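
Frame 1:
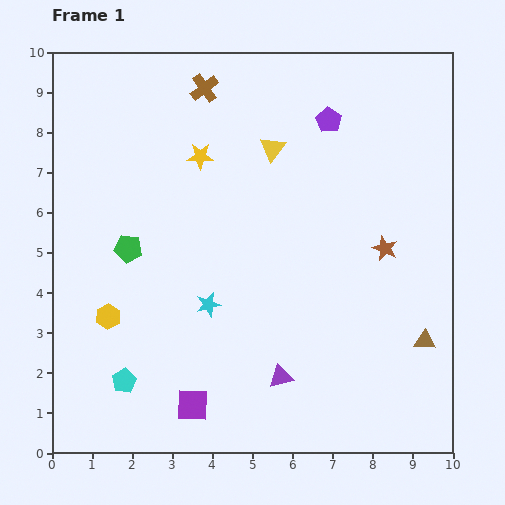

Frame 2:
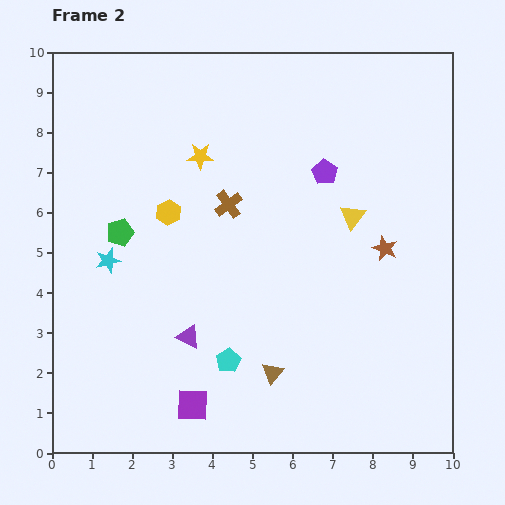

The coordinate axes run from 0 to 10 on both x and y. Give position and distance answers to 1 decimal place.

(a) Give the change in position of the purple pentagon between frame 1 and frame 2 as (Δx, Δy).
(-0.1, -1.3)

The purple pentagon was at (6.9, 8.3) in frame 1 and (6.8, 7.0) in frame 2.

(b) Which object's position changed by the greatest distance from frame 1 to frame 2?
the brown triangle

(moved 3.9; next 3.0)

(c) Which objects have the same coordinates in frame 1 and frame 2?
the brown star, the yellow star, the purple square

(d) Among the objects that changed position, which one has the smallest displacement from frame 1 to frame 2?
the green pentagon

(moved 0.4)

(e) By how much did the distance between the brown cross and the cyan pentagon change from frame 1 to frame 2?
-3.7

Distance in frame 1: 7.6. Distance in frame 2: 3.9.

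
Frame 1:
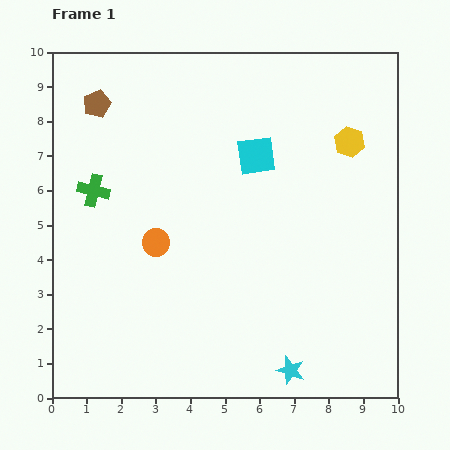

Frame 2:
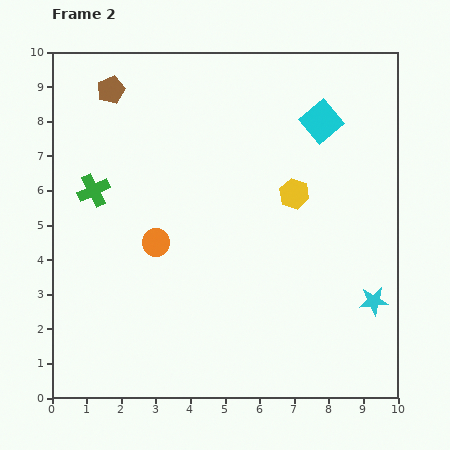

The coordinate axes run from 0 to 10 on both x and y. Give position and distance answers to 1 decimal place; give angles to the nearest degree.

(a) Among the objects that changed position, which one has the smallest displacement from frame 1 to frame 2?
the brown pentagon

(moved 0.6)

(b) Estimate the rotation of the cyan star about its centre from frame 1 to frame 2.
23° counter-clockwise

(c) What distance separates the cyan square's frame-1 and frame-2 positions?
2.1

The cyan square moved from (5.9, 7.0) to (7.8, 8.0), a distance of √(1.9² + 1.0²) ≈ 2.1.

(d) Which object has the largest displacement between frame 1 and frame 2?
the cyan star

(moved 3.1; next 2.2)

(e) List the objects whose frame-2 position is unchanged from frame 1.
the orange circle, the green cross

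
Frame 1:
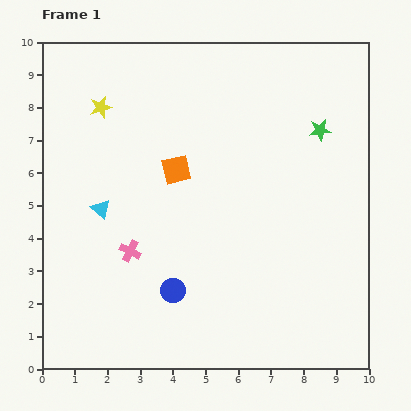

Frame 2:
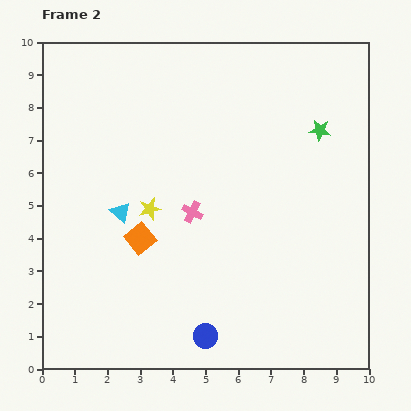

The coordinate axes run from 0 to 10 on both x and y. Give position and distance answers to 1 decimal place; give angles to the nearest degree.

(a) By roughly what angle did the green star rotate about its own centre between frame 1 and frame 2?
15° clockwise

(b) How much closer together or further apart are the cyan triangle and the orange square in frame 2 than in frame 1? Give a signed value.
-1.6

Distance in frame 1: 2.6. Distance in frame 2: 1.0.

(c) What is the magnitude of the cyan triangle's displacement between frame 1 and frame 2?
0.6

The cyan triangle moved from (1.8, 4.9) to (2.4, 4.8), a distance of √(0.6² + 0.1²) ≈ 0.6.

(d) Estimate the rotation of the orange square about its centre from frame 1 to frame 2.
26° counter-clockwise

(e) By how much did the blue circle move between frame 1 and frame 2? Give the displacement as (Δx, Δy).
(1.0, -1.4)

The blue circle was at (4.0, 2.4) in frame 1 and (5.0, 1.0) in frame 2.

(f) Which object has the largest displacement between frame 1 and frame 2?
the yellow star

(moved 3.4; next 2.4)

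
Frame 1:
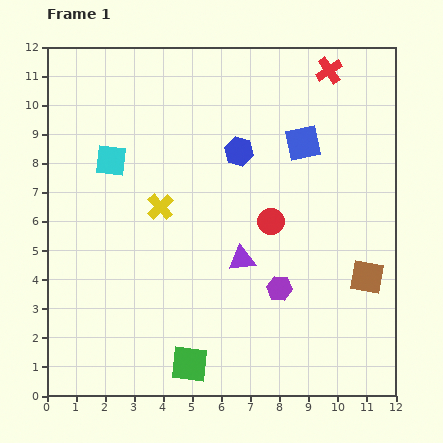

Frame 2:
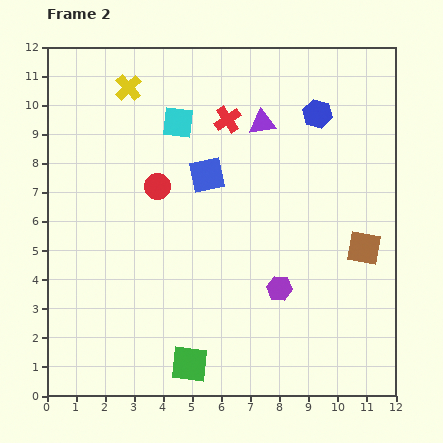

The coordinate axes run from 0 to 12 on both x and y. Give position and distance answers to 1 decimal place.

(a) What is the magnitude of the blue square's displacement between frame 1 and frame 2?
3.5

The blue square moved from (8.8, 8.7) to (5.5, 7.6), a distance of √(3.3² + 1.1²) ≈ 3.5.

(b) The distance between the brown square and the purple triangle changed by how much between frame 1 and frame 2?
+1.2

Distance in frame 1: 4.3. Distance in frame 2: 5.5.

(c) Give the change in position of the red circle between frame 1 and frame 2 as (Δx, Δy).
(-3.9, 1.2)

The red circle was at (7.7, 6.0) in frame 1 and (3.8, 7.2) in frame 2.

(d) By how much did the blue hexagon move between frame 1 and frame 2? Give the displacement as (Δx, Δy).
(2.7, 1.3)

The blue hexagon was at (6.6, 8.4) in frame 1 and (9.3, 9.7) in frame 2.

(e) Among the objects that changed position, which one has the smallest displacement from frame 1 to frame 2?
the brown square

(moved 1.0)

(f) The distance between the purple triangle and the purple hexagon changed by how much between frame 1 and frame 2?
+4.1

Distance in frame 1: 1.6. Distance in frame 2: 5.7.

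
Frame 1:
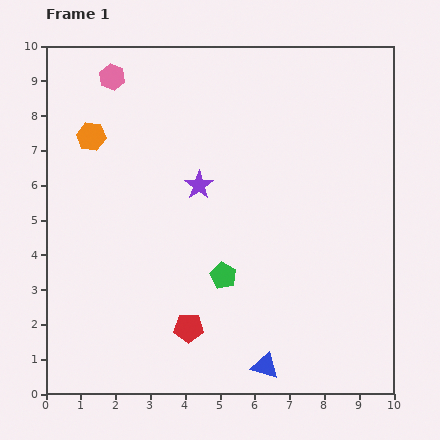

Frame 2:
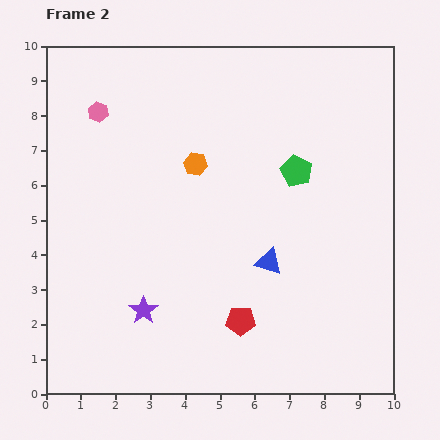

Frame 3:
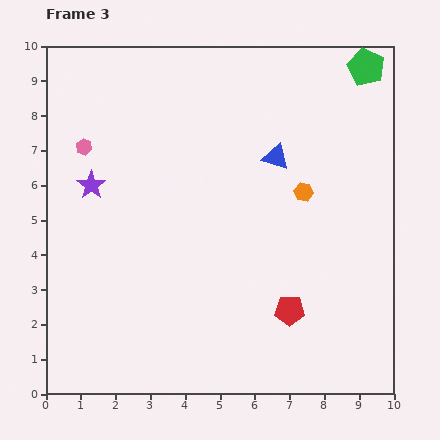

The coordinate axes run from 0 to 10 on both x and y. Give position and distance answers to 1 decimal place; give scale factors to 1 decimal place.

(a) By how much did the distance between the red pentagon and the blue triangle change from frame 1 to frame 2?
-0.6

Distance in frame 1: 2.5. Distance in frame 2: 1.9.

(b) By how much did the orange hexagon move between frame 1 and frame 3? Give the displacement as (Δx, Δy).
(6.1, -1.6)

The orange hexagon was at (1.3, 7.4) in frame 1 and (7.4, 5.8) in frame 3.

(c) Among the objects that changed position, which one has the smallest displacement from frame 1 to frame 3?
the pink hexagon

(moved 2.2)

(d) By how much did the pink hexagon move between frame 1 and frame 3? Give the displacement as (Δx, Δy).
(-0.8, -2.0)

The pink hexagon was at (1.9, 9.1) in frame 1 and (1.1, 7.1) in frame 3.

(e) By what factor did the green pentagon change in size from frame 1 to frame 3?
1.4×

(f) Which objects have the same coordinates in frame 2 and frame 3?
none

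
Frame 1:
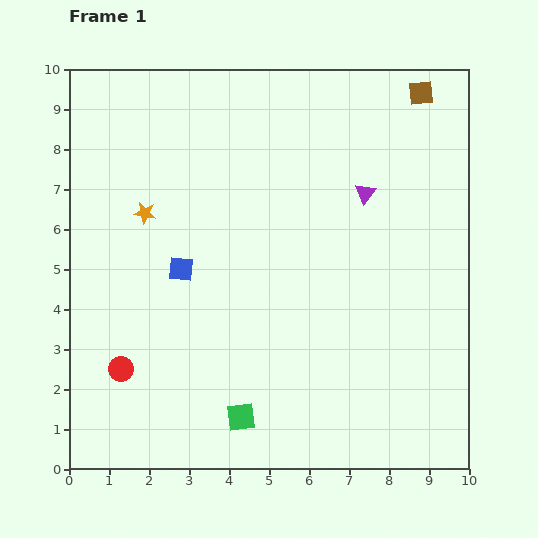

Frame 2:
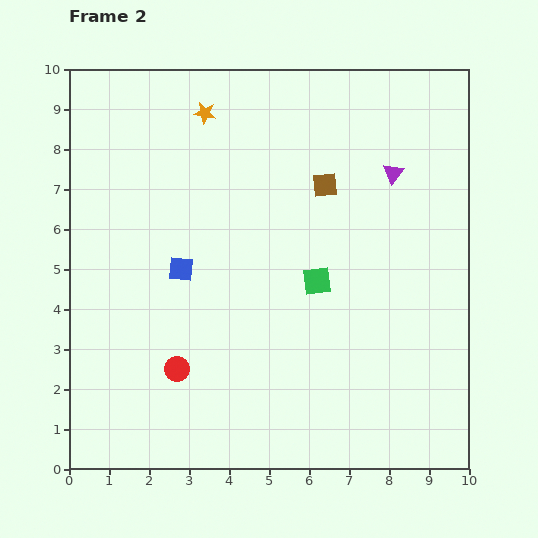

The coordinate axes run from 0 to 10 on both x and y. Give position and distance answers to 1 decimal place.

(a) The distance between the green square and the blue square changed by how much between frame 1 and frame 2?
-0.6

Distance in frame 1: 4.0. Distance in frame 2: 3.4.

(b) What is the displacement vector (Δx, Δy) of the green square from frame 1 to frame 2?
(1.9, 3.4)

The green square was at (4.3, 1.3) in frame 1 and (6.2, 4.7) in frame 2.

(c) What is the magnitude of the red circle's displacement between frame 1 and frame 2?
1.4

The red circle moved from (1.3, 2.5) to (2.7, 2.5), a distance of √(1.4² + 0.0²) ≈ 1.4.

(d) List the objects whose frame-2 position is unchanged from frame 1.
the blue square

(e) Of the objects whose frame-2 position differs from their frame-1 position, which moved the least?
the purple triangle

(moved 0.9)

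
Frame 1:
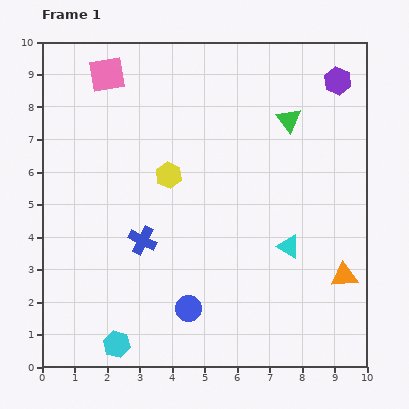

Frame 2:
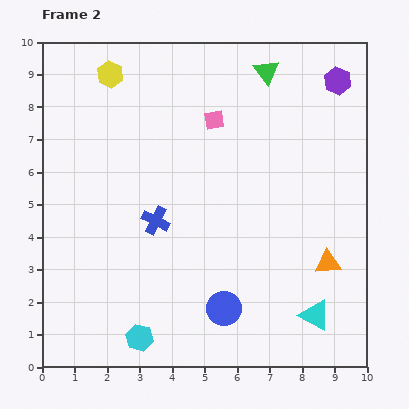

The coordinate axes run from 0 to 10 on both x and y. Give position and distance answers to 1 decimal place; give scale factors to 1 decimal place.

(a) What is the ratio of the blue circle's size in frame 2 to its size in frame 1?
1.3×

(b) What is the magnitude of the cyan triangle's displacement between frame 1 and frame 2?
2.2

The cyan triangle moved from (7.6, 3.7) to (8.4, 1.6), a distance of √(0.8² + 2.1²) ≈ 2.2.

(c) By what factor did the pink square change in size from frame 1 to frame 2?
0.6×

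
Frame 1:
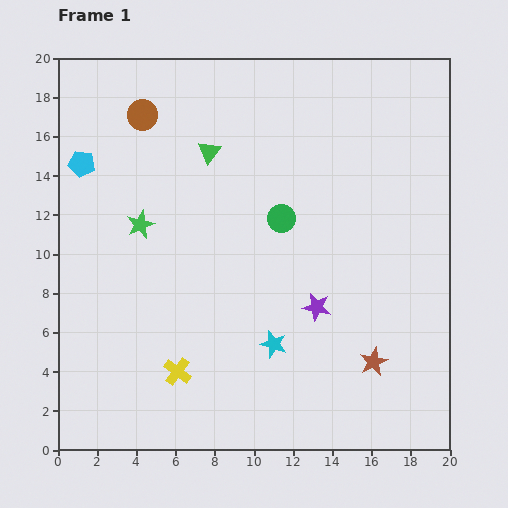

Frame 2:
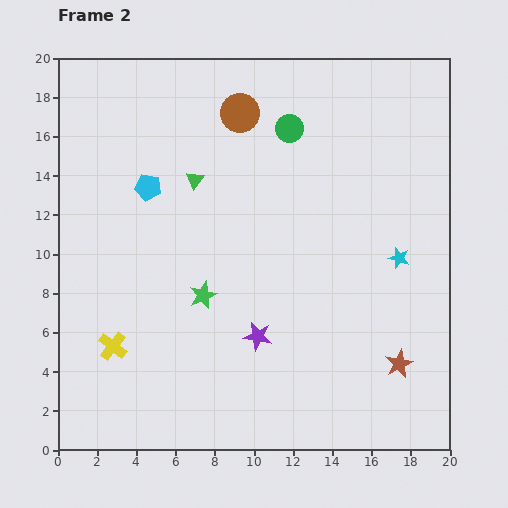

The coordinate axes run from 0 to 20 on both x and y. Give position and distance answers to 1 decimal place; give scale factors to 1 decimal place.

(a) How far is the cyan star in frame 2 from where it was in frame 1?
7.8

The cyan star moved from (11.0, 5.4) to (17.4, 9.8), a distance of √(6.4² + 4.4²) ≈ 7.8.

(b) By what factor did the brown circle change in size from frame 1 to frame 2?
1.3×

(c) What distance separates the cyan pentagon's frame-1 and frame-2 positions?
3.6

The cyan pentagon moved from (1.2, 14.6) to (4.6, 13.4), a distance of √(3.4² + 1.2²) ≈ 3.6.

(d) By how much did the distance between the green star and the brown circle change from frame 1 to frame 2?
+3.9

Distance in frame 1: 5.6. Distance in frame 2: 9.5.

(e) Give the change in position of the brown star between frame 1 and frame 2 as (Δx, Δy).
(1.3, -0.1)

The brown star was at (16.1, 4.5) in frame 1 and (17.4, 4.4) in frame 2.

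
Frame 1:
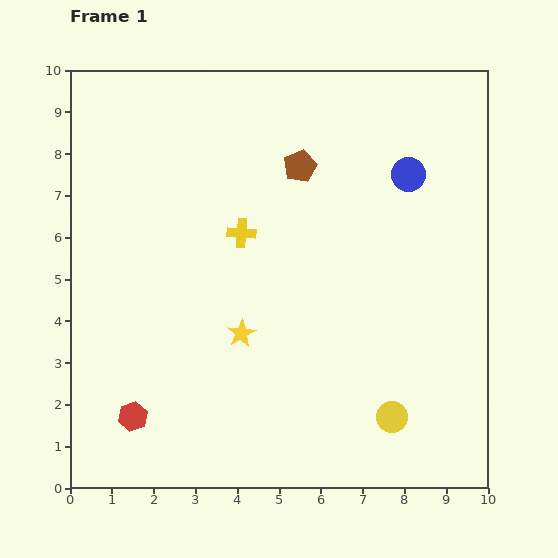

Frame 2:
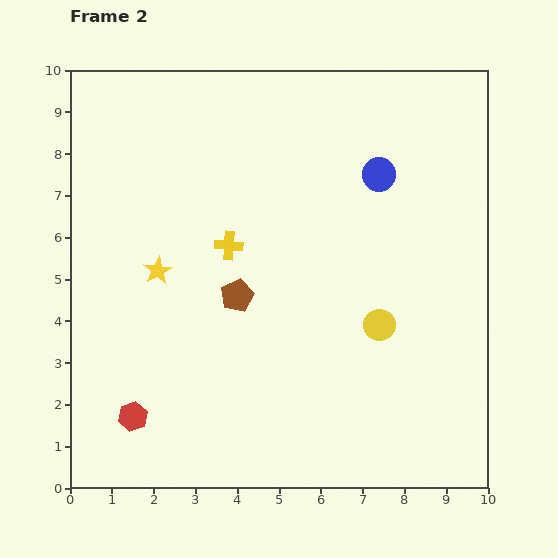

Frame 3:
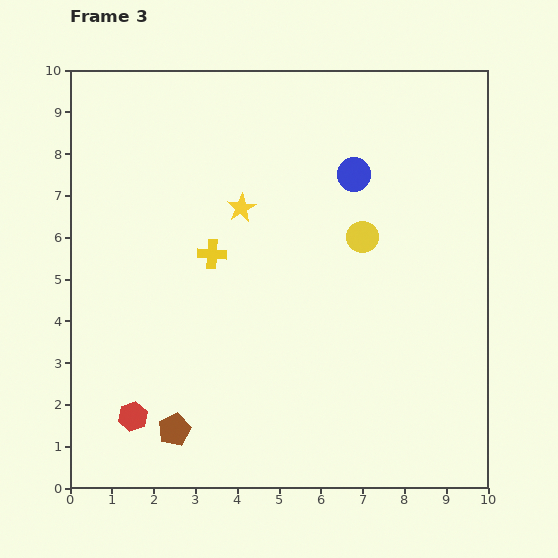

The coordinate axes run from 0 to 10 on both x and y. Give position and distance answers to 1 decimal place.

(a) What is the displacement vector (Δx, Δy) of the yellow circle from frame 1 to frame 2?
(-0.3, 2.2)

The yellow circle was at (7.7, 1.7) in frame 1 and (7.4, 3.9) in frame 2.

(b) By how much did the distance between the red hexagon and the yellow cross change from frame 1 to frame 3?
-0.8

Distance in frame 1: 5.1. Distance in frame 3: 4.3.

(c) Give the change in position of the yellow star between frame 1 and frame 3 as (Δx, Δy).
(0.0, 3.0)

The yellow star was at (4.1, 3.7) in frame 1 and (4.1, 6.7) in frame 3.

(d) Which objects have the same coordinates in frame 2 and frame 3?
the red hexagon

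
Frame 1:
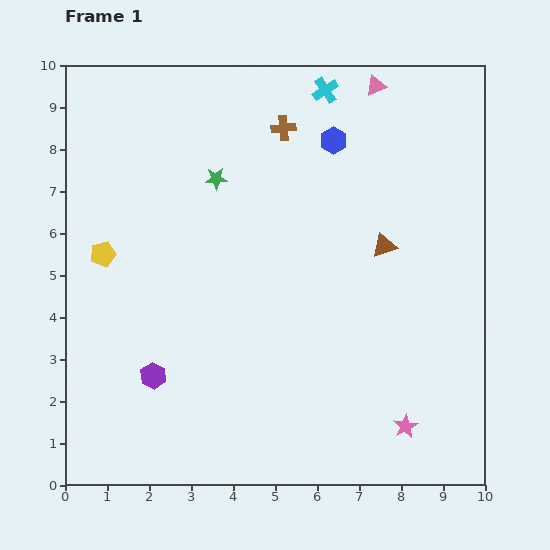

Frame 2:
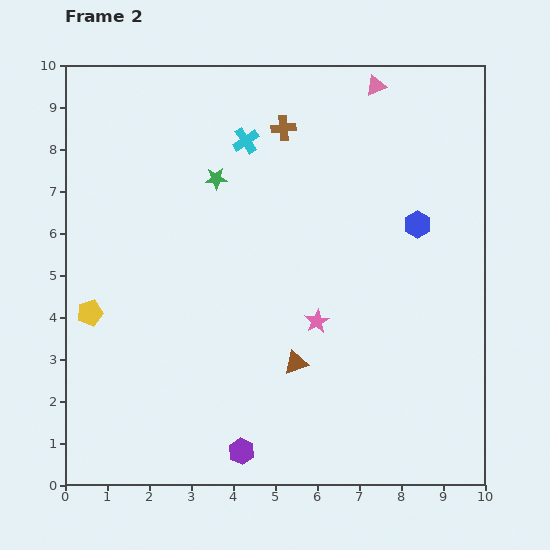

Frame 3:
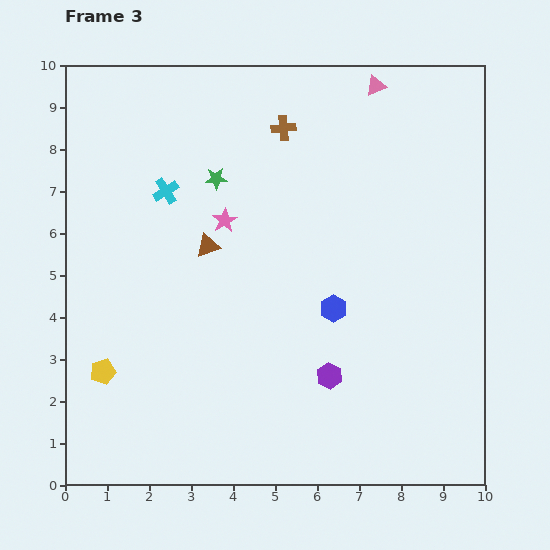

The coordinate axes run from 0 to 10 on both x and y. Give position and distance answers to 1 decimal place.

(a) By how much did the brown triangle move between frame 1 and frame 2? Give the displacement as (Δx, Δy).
(-2.1, -2.8)

The brown triangle was at (7.6, 5.7) in frame 1 and (5.5, 2.9) in frame 2.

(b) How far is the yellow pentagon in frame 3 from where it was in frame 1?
2.8

The yellow pentagon moved from (0.9, 5.5) to (0.9, 2.7), a distance of √(0.0² + 2.8²) ≈ 2.8.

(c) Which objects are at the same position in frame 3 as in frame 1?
the brown cross, the pink triangle, the green star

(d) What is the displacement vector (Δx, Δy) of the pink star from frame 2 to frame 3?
(-2.2, 2.4)

The pink star was at (6.0, 3.9) in frame 2 and (3.8, 6.3) in frame 3.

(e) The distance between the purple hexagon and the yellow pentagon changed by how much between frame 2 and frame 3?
+0.5

Distance in frame 2: 4.9. Distance in frame 3: 5.4.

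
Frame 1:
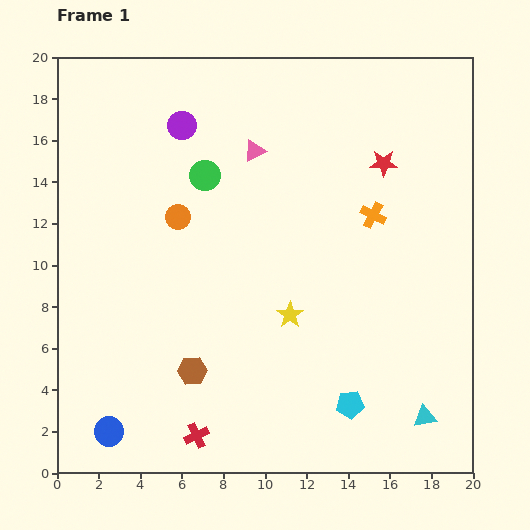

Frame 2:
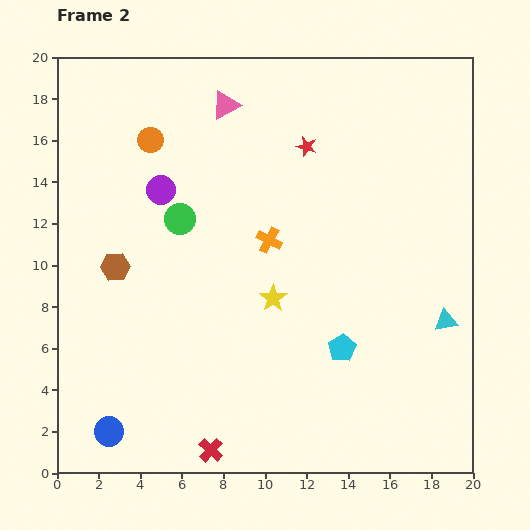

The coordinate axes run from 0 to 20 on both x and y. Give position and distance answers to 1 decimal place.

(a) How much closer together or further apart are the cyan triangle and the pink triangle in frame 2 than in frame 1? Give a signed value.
-0.4

Distance in frame 1: 15.2. Distance in frame 2: 14.8.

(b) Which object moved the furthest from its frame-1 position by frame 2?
the brown hexagon

(moved 6.2; next 5.1)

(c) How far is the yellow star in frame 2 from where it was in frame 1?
1.1

The yellow star moved from (11.2, 7.6) to (10.4, 8.4), a distance of √(0.8² + 0.8²) ≈ 1.1.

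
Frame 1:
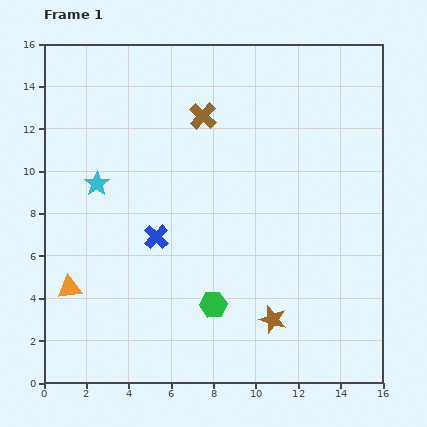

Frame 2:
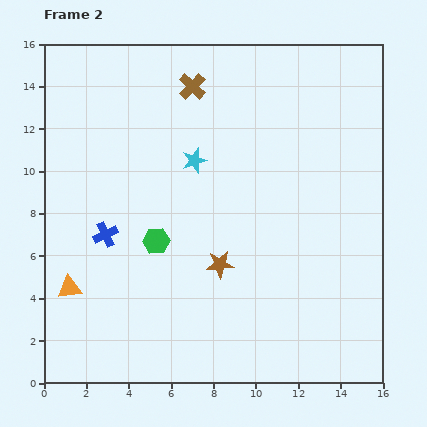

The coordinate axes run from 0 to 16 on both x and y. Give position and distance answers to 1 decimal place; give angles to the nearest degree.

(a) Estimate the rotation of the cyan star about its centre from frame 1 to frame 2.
18° clockwise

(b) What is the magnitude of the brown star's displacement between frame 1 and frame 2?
3.6

The brown star moved from (10.8, 3.0) to (8.3, 5.6), a distance of √(2.5² + 2.6²) ≈ 3.6.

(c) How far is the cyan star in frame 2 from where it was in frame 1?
4.7

The cyan star moved from (2.5, 9.4) to (7.1, 10.5), a distance of √(4.6² + 1.1²) ≈ 4.7.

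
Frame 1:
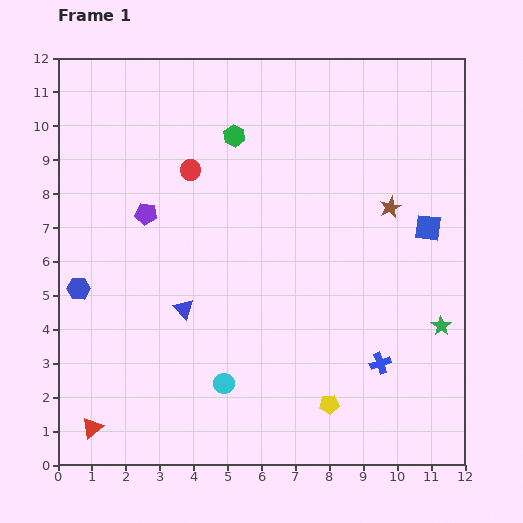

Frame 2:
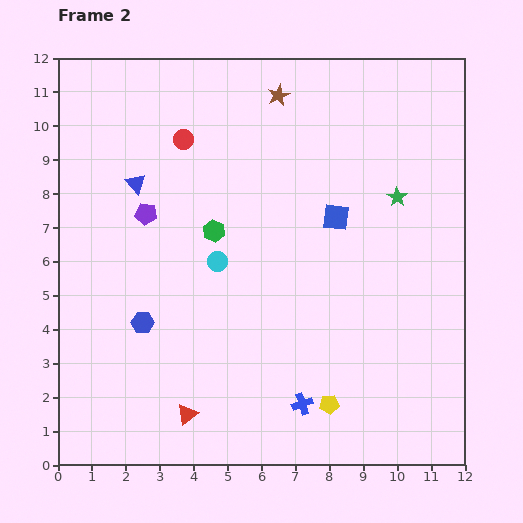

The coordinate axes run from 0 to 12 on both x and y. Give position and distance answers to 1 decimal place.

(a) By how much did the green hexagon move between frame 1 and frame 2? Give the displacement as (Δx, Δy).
(-0.6, -2.8)

The green hexagon was at (5.2, 9.7) in frame 1 and (4.6, 6.9) in frame 2.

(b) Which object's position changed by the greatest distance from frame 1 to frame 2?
the brown star

(moved 4.7; next 4.0)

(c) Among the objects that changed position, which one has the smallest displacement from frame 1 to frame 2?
the red circle

(moved 0.9)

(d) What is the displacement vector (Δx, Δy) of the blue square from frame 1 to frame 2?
(-2.7, 0.3)

The blue square was at (10.9, 7.0) in frame 1 and (8.2, 7.3) in frame 2.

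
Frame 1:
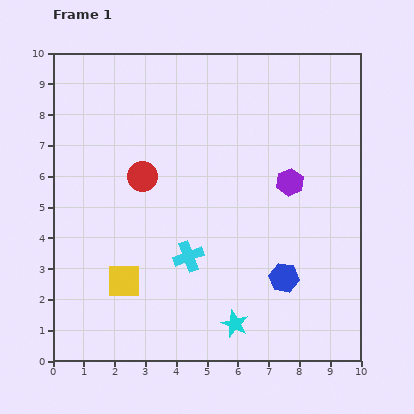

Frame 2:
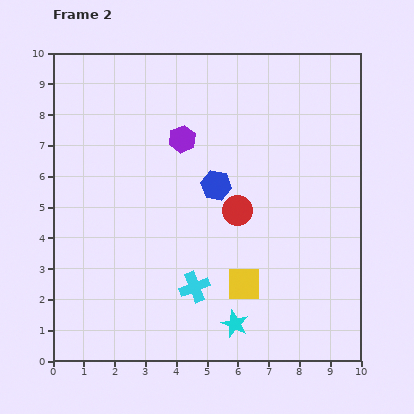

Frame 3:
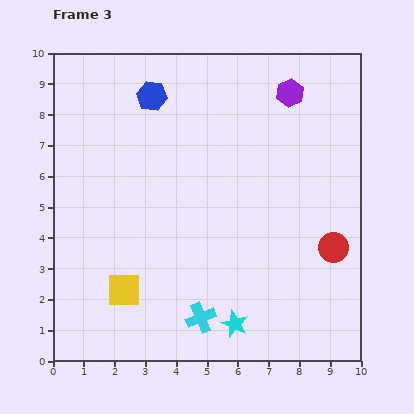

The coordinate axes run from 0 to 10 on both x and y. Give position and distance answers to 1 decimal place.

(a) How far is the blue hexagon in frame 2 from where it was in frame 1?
3.7

The blue hexagon moved from (7.5, 2.7) to (5.3, 5.7), a distance of √(2.2² + 3.0²) ≈ 3.7.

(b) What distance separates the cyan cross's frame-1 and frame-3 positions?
2.0

The cyan cross moved from (4.4, 3.4) to (4.8, 1.4), a distance of √(0.4² + 2.0²) ≈ 2.0.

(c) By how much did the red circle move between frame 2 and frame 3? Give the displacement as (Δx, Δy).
(3.1, -1.2)

The red circle was at (6.0, 4.9) in frame 2 and (9.1, 3.7) in frame 3.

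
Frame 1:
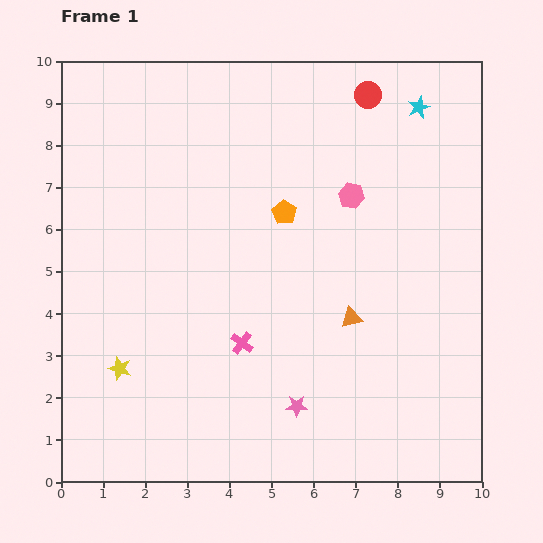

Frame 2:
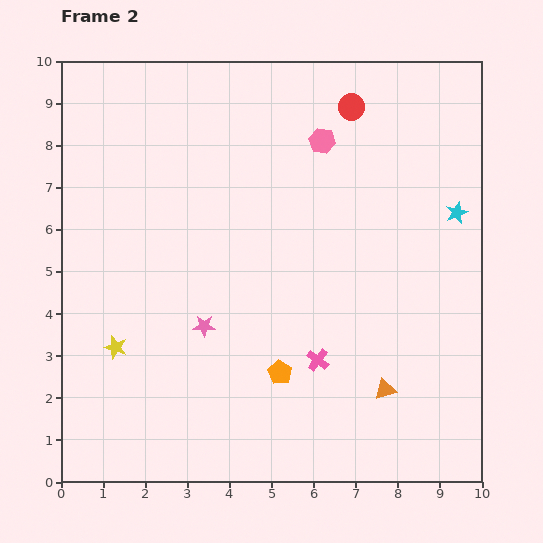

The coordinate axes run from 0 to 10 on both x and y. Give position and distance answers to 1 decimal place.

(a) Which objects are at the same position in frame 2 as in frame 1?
none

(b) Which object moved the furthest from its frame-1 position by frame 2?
the orange pentagon

(moved 3.8; next 2.9)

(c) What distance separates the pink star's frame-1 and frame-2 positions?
2.9

The pink star moved from (5.6, 1.8) to (3.4, 3.7), a distance of √(2.2² + 1.9²) ≈ 2.9.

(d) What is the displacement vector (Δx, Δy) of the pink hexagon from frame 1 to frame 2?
(-0.7, 1.3)

The pink hexagon was at (6.9, 6.8) in frame 1 and (6.2, 8.1) in frame 2.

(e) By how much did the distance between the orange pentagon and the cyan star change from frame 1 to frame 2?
+1.6

Distance in frame 1: 4.1. Distance in frame 2: 5.7.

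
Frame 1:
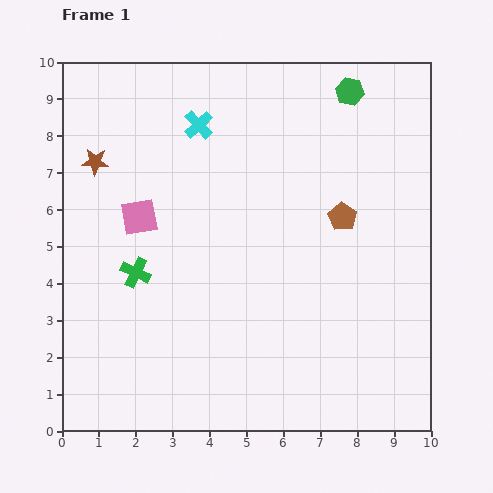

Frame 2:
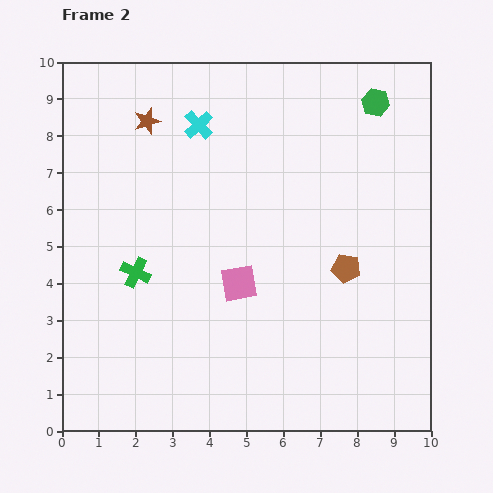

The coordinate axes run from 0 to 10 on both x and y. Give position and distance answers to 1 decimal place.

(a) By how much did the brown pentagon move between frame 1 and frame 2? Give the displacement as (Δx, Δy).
(0.1, -1.4)

The brown pentagon was at (7.6, 5.8) in frame 1 and (7.7, 4.4) in frame 2.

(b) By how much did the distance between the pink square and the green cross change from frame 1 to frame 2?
+1.3

Distance in frame 1: 1.5. Distance in frame 2: 2.8.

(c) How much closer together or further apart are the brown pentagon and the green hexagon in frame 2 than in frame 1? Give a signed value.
+1.2

Distance in frame 1: 3.4. Distance in frame 2: 4.6.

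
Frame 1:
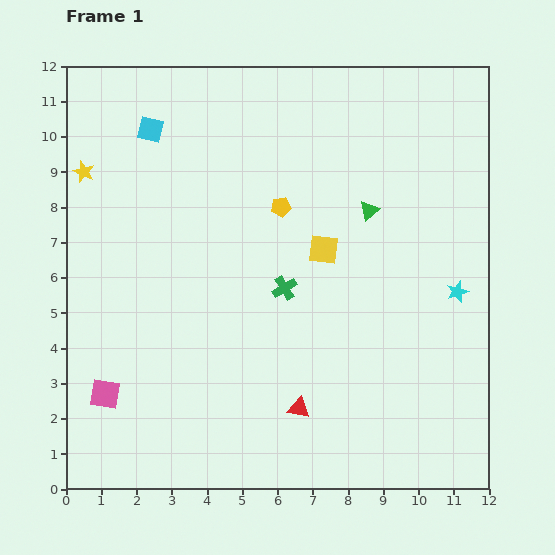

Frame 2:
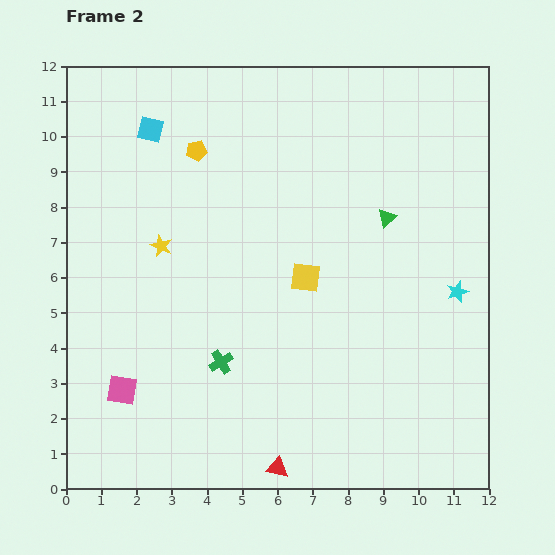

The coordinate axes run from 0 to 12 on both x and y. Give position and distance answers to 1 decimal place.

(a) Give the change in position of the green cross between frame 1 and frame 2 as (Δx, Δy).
(-1.8, -2.1)

The green cross was at (6.2, 5.7) in frame 1 and (4.4, 3.6) in frame 2.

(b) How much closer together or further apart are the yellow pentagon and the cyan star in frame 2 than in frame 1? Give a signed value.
+2.9

Distance in frame 1: 5.5. Distance in frame 2: 8.4.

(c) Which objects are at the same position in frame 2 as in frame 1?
the cyan square, the cyan star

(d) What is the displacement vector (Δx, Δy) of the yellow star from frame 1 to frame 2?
(2.2, -2.1)

The yellow star was at (0.5, 9.0) in frame 1 and (2.7, 6.9) in frame 2.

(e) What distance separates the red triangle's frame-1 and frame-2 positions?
1.8

The red triangle moved from (6.6, 2.3) to (6.0, 0.6), a distance of √(0.6² + 1.7²) ≈ 1.8.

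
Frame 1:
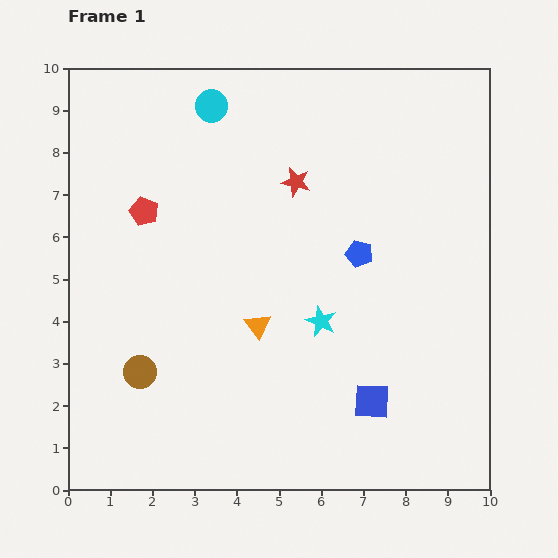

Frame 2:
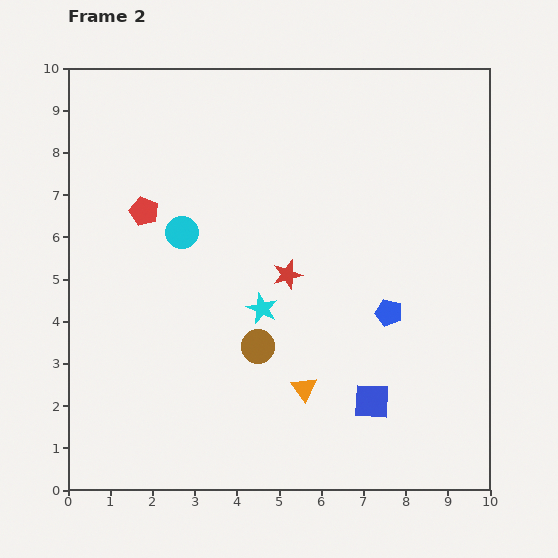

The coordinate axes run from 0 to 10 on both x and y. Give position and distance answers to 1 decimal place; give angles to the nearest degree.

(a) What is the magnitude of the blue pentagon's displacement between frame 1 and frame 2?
1.6

The blue pentagon moved from (6.9, 5.6) to (7.6, 4.2), a distance of √(0.7² + 1.4²) ≈ 1.6.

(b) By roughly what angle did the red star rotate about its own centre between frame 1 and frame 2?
30° counter-clockwise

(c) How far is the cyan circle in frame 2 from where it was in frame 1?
3.1

The cyan circle moved from (3.4, 9.1) to (2.7, 6.1), a distance of √(0.7² + 3.0²) ≈ 3.1.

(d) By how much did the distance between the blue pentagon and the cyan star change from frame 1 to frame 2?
+1.2

Distance in frame 1: 1.8. Distance in frame 2: 3.0.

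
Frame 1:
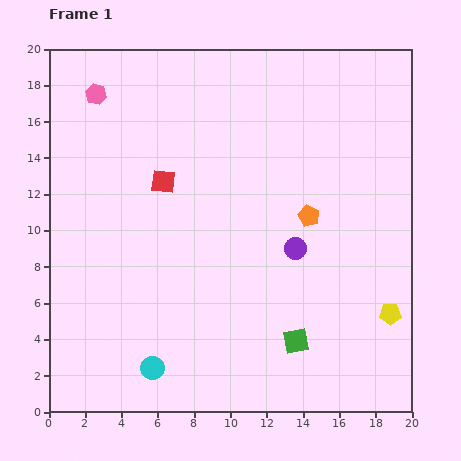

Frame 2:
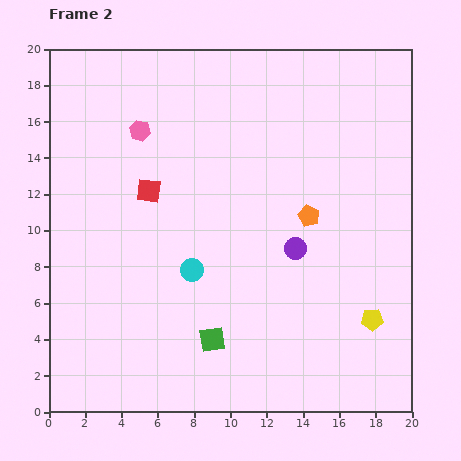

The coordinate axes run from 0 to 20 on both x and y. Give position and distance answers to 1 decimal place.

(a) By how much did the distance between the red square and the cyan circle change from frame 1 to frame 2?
-5.3

Distance in frame 1: 10.3. Distance in frame 2: 5.0.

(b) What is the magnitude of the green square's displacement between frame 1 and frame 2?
4.6

The green square moved from (13.6, 3.9) to (9.0, 4.0), a distance of √(4.6² + 0.1²) ≈ 4.6.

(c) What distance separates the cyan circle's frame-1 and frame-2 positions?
5.8

The cyan circle moved from (5.7, 2.4) to (7.9, 7.8), a distance of √(2.2² + 5.4²) ≈ 5.8.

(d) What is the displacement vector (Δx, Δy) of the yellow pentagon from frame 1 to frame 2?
(-1.0, -0.3)

The yellow pentagon was at (18.8, 5.4) in frame 1 and (17.8, 5.1) in frame 2.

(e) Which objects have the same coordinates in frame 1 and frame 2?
the purple circle, the orange pentagon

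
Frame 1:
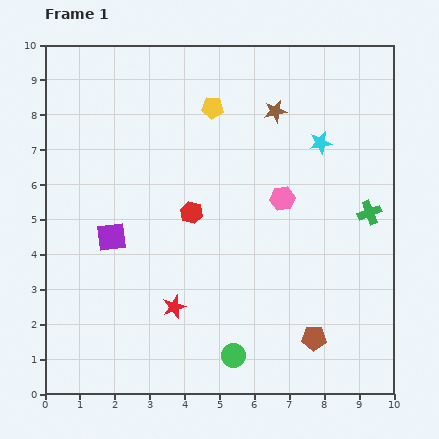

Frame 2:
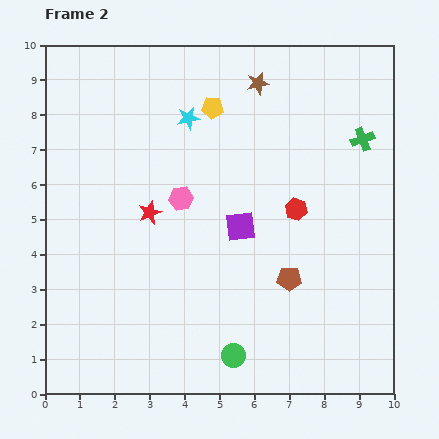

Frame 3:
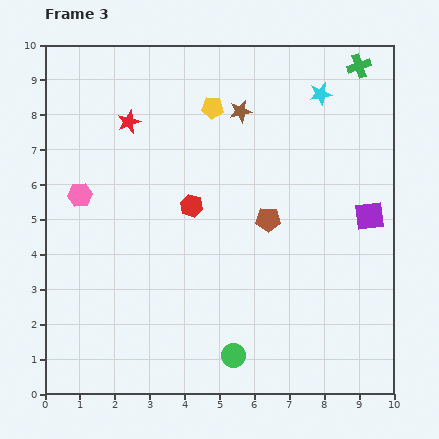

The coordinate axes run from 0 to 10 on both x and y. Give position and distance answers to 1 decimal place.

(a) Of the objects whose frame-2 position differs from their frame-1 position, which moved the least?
the brown star

(moved 0.9)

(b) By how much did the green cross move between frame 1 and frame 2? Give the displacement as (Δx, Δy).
(-0.2, 2.1)

The green cross was at (9.3, 5.2) in frame 1 and (9.1, 7.3) in frame 2.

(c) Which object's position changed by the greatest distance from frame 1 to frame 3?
the purple square

(moved 7.4; next 5.8)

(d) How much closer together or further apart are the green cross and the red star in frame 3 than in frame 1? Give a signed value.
+0.6

Distance in frame 1: 6.2. Distance in frame 3: 6.8.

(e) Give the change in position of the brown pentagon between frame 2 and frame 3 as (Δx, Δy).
(-0.6, 1.7)

The brown pentagon was at (7.0, 3.3) in frame 2 and (6.4, 5.0) in frame 3.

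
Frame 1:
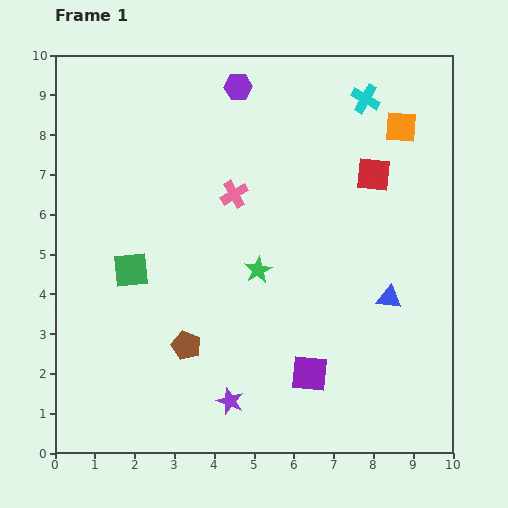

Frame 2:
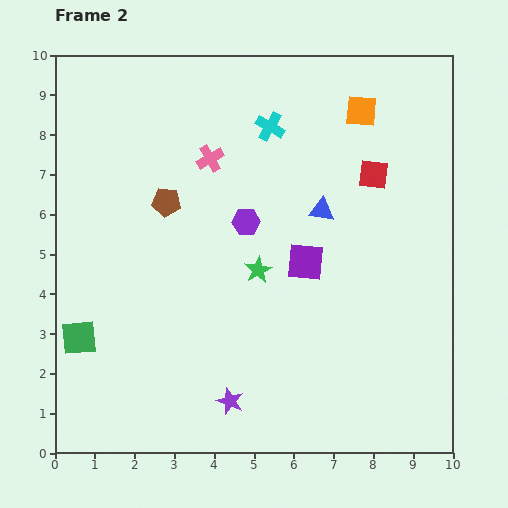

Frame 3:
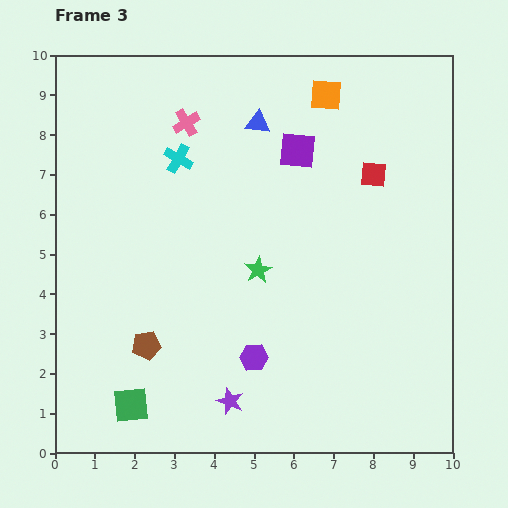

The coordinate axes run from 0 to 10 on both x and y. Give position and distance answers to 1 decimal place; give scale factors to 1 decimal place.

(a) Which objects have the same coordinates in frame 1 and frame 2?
the red square, the green star, the purple star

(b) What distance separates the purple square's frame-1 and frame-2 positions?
2.8

The purple square moved from (6.4, 2.0) to (6.3, 4.8), a distance of √(0.1² + 2.8²) ≈ 2.8.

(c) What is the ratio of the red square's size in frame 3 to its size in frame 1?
0.8×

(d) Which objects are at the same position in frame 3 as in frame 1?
the red square, the green star, the purple star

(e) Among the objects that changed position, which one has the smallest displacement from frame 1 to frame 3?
the brown pentagon

(moved 1.0)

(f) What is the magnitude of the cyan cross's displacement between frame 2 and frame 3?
2.4

The cyan cross moved from (5.4, 8.2) to (3.1, 7.4), a distance of √(2.3² + 0.8²) ≈ 2.4.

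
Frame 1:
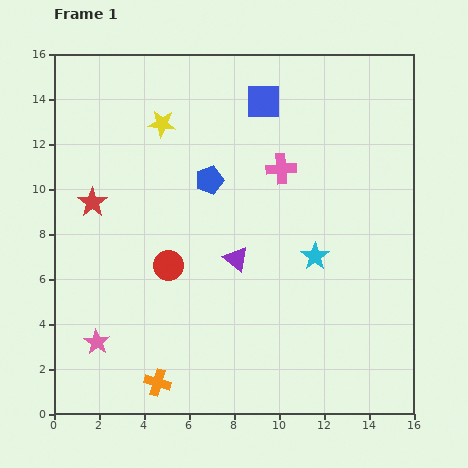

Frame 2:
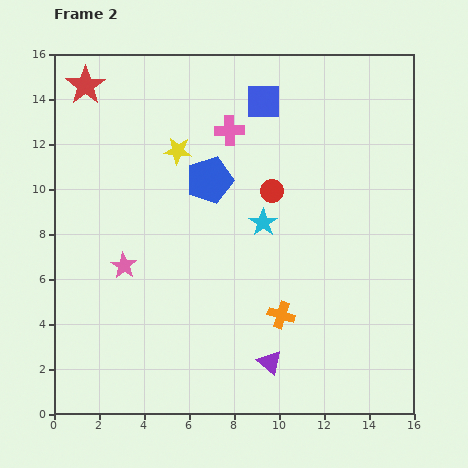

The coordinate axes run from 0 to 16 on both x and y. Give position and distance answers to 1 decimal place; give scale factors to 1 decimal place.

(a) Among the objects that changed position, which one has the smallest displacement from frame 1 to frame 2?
the yellow star

(moved 1.4)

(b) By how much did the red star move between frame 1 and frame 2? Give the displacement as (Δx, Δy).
(-0.3, 5.2)

The red star was at (1.7, 9.4) in frame 1 and (1.4, 14.6) in frame 2.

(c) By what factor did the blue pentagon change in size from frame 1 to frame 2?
1.7×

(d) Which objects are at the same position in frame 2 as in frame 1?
the blue pentagon, the blue square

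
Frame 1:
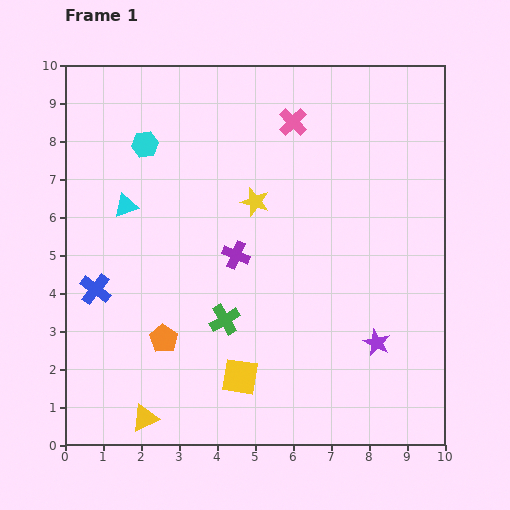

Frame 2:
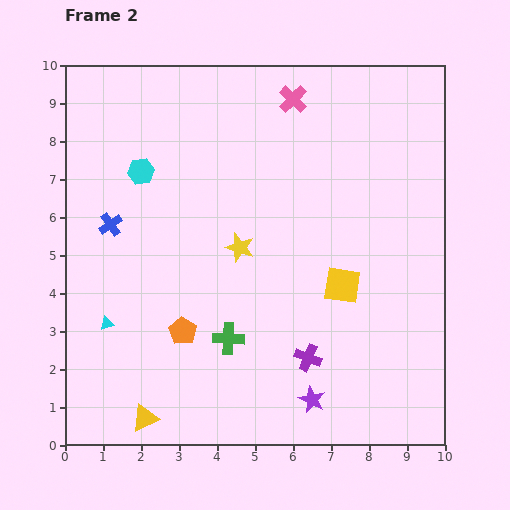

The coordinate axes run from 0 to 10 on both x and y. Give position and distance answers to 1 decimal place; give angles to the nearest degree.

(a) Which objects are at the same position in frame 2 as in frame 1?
the yellow triangle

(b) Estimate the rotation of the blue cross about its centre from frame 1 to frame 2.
19° clockwise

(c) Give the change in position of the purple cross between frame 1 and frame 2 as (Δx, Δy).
(1.9, -2.7)

The purple cross was at (4.5, 5.0) in frame 1 and (6.4, 2.3) in frame 2.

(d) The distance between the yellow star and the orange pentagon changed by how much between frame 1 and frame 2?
-1.6

Distance in frame 1: 4.3. Distance in frame 2: 2.7.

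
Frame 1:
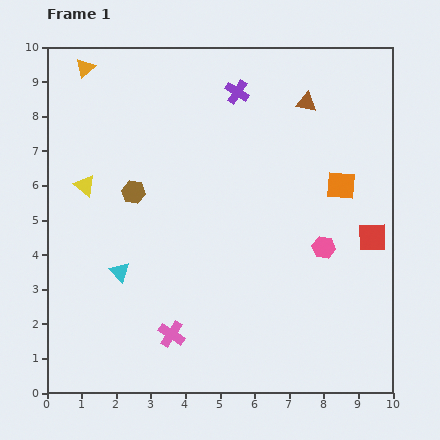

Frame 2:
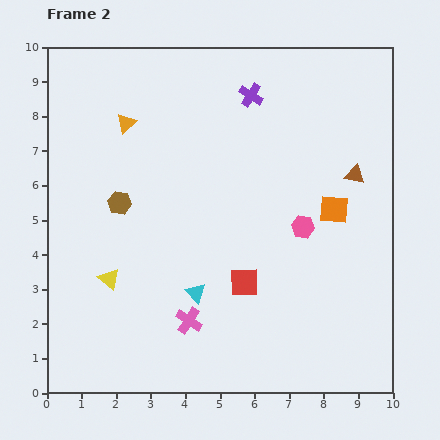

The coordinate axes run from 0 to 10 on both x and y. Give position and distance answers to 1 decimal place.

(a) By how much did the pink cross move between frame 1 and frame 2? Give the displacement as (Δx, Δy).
(0.5, 0.4)

The pink cross was at (3.6, 1.7) in frame 1 and (4.1, 2.1) in frame 2.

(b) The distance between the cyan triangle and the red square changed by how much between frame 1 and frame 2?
-6.0

Distance in frame 1: 7.4. Distance in frame 2: 1.4.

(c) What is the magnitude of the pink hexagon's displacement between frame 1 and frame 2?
0.8

The pink hexagon moved from (8.0, 4.2) to (7.4, 4.8), a distance of √(0.6² + 0.6²) ≈ 0.8.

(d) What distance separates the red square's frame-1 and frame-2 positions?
3.9

The red square moved from (9.4, 4.5) to (5.7, 3.2), a distance of √(3.7² + 1.3²) ≈ 3.9.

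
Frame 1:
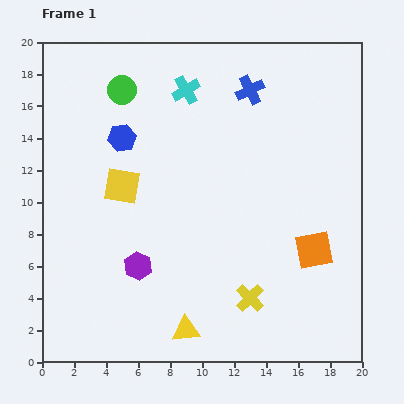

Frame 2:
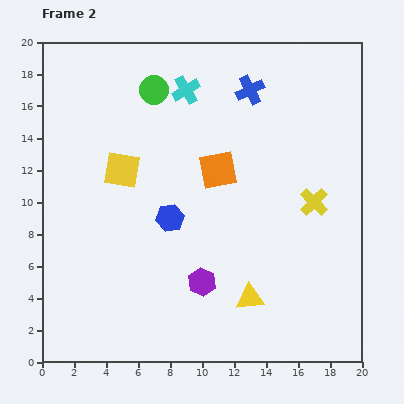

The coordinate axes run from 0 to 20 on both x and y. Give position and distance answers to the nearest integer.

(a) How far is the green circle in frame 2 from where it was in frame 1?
2

The green circle moved from (5, 17) to (7, 17), a distance of √(2² + 0²) ≈ 2.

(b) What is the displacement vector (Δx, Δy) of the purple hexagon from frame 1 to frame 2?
(4, -1)

The purple hexagon was at (6, 6) in frame 1 and (10, 5) in frame 2.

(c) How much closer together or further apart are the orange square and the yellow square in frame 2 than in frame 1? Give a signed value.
-7

Distance in frame 1: 13. Distance in frame 2: 6.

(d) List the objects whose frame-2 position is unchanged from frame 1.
the blue cross, the cyan cross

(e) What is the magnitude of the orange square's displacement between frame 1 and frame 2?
8

The orange square moved from (17, 7) to (11, 12), a distance of √(6² + 5²) ≈ 8.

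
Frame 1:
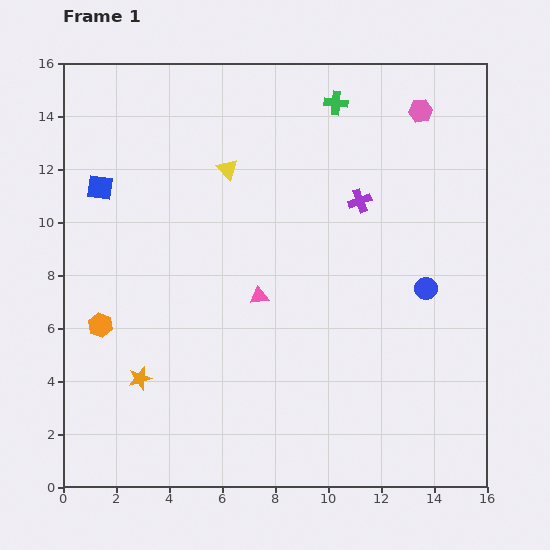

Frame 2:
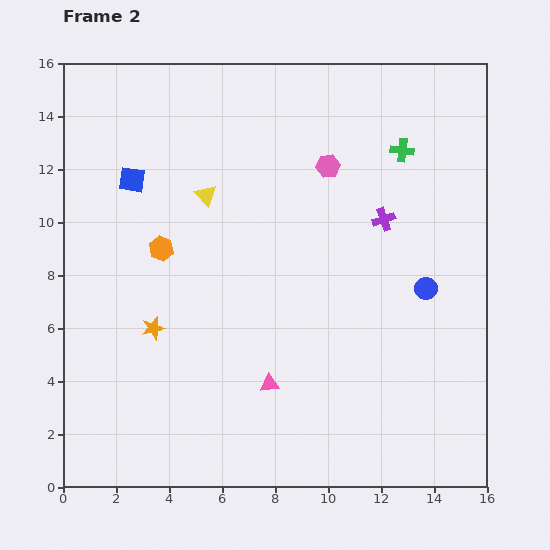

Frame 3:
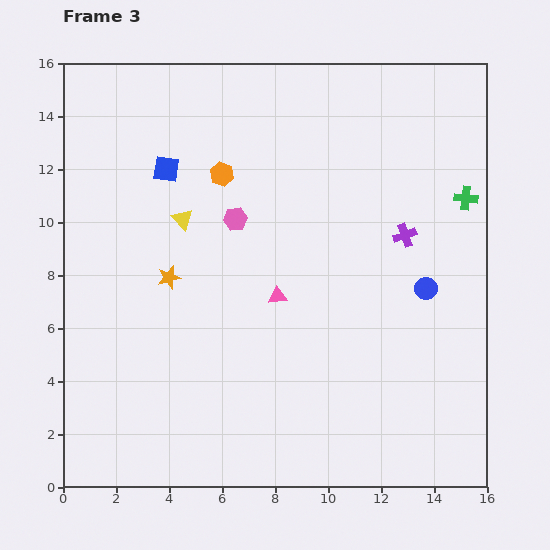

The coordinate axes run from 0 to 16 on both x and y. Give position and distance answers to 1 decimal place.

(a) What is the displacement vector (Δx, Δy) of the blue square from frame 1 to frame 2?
(1.2, 0.3)

The blue square was at (1.4, 11.3) in frame 1 and (2.6, 11.6) in frame 2.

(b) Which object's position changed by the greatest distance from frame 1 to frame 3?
the pink hexagon

(moved 8.1; next 7.3)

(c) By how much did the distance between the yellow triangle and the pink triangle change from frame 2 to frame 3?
-2.9

Distance in frame 2: 7.5. Distance in frame 3: 4.6.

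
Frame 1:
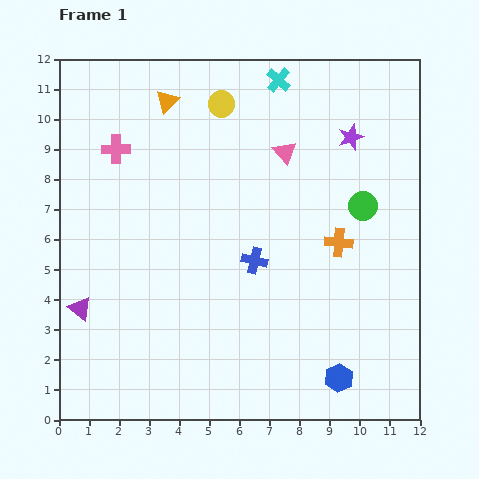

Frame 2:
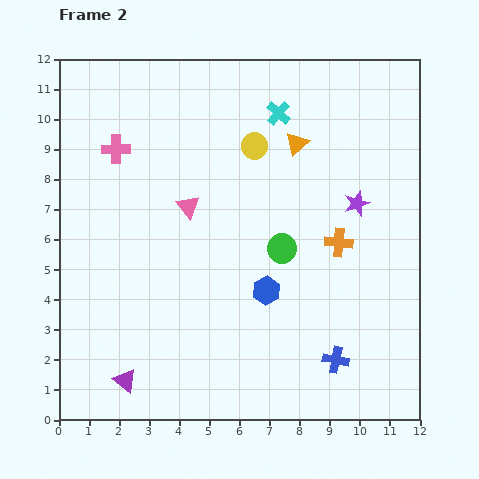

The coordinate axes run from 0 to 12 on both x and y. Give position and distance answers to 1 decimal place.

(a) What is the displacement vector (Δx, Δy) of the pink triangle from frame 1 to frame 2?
(-3.2, -1.8)

The pink triangle was at (7.5, 8.9) in frame 1 and (4.3, 7.1) in frame 2.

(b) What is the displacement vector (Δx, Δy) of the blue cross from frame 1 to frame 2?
(2.7, -3.3)

The blue cross was at (6.5, 5.3) in frame 1 and (9.2, 2.0) in frame 2.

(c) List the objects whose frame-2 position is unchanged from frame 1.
the orange cross, the pink cross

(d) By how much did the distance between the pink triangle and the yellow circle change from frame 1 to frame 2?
+0.4

Distance in frame 1: 2.6. Distance in frame 2: 3.0.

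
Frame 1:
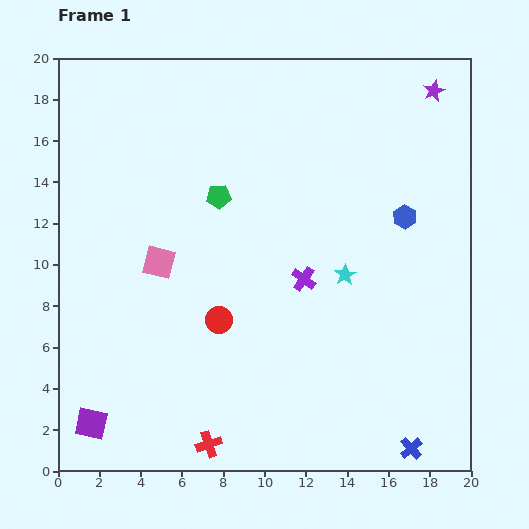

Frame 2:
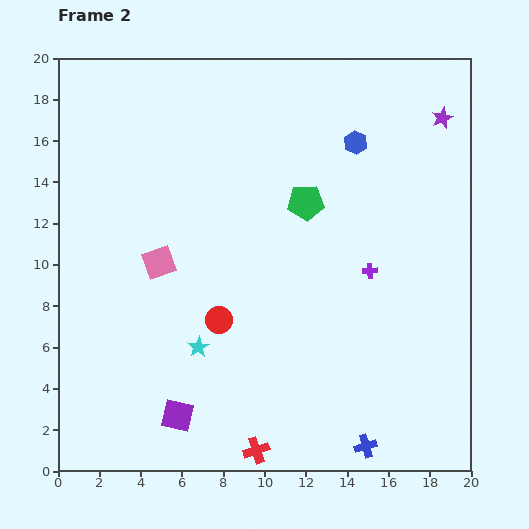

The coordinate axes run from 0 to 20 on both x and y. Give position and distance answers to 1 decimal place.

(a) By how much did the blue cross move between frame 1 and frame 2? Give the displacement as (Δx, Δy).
(-2.2, 0.1)

The blue cross was at (17.1, 1.1) in frame 1 and (14.9, 1.2) in frame 2.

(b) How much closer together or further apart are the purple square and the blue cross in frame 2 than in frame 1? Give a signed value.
-6.3

Distance in frame 1: 15.5. Distance in frame 2: 9.2.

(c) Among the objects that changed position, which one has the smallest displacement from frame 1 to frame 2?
the purple star

(moved 1.4)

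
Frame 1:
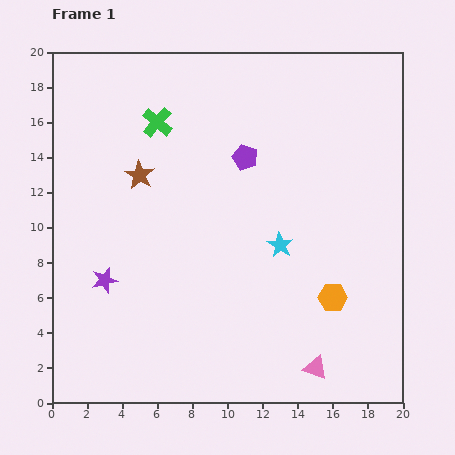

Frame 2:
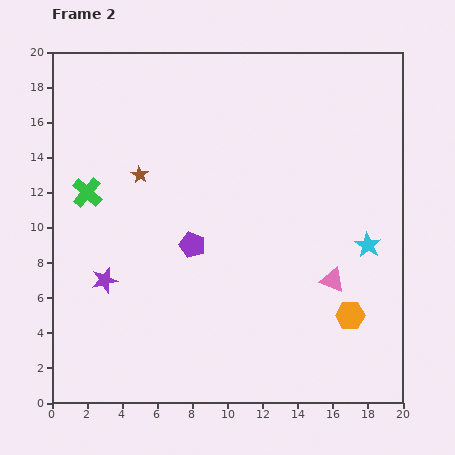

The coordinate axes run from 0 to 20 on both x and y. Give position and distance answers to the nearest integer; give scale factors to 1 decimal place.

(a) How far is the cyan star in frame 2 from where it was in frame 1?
5

The cyan star moved from (13, 9) to (18, 9), a distance of √(5² + 0²) ≈ 5.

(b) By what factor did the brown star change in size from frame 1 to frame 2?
0.6×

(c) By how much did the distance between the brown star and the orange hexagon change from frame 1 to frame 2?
+1

Distance in frame 1: 13. Distance in frame 2: 14.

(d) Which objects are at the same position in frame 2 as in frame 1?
the purple star, the brown star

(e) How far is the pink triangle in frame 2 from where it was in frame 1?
5

The pink triangle moved from (15, 2) to (16, 7), a distance of √(1² + 5²) ≈ 5.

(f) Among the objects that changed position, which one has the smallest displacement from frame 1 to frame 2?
the orange hexagon

(moved 1)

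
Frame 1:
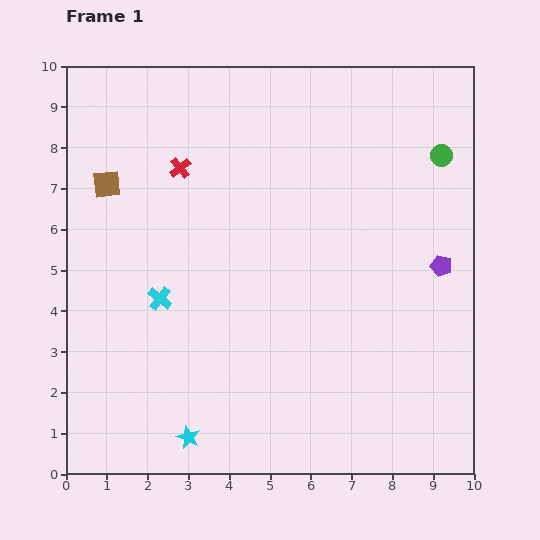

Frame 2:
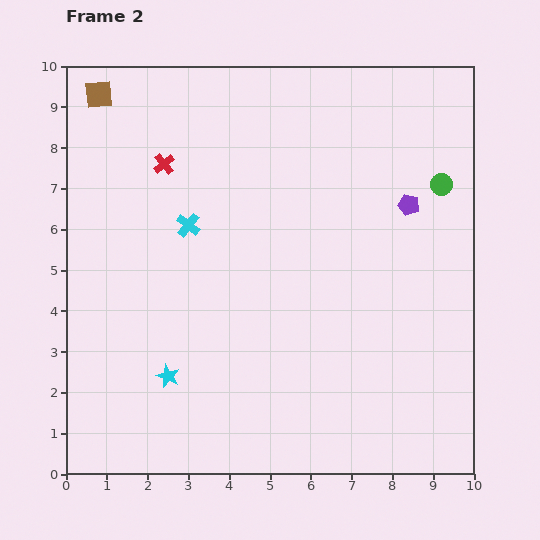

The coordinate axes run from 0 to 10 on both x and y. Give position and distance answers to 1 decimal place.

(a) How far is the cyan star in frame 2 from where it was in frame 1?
1.6

The cyan star moved from (3.0, 0.9) to (2.5, 2.4), a distance of √(0.5² + 1.5²) ≈ 1.6.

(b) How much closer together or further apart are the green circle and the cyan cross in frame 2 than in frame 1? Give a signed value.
-1.4

Distance in frame 1: 7.7. Distance in frame 2: 6.3.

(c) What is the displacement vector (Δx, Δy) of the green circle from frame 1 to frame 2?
(0.0, -0.7)

The green circle was at (9.2, 7.8) in frame 1 and (9.2, 7.1) in frame 2.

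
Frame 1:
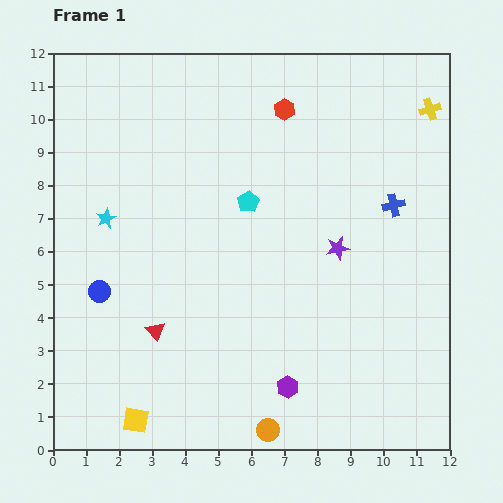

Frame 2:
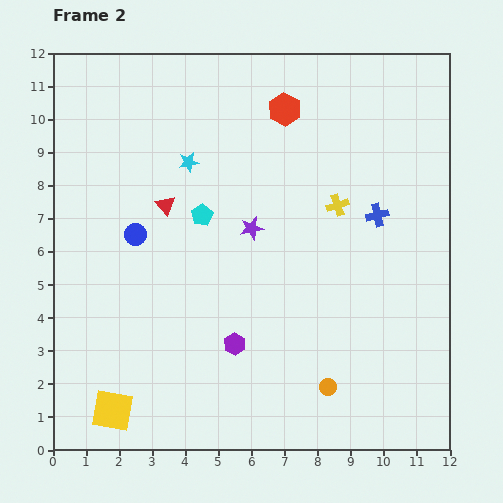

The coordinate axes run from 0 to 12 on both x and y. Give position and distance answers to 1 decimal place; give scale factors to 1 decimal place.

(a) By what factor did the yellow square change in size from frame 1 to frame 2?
1.6×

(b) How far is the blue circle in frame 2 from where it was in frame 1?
2.0

The blue circle moved from (1.4, 4.8) to (2.5, 6.5), a distance of √(1.1² + 1.7²) ≈ 2.0.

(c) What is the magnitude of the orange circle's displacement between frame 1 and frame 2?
2.2

The orange circle moved from (6.5, 0.6) to (8.3, 1.9), a distance of √(1.8² + 1.3²) ≈ 2.2.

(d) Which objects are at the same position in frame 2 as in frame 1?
the red hexagon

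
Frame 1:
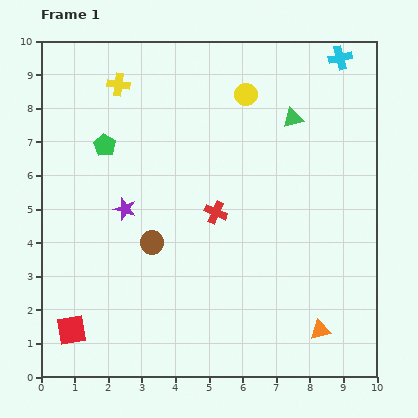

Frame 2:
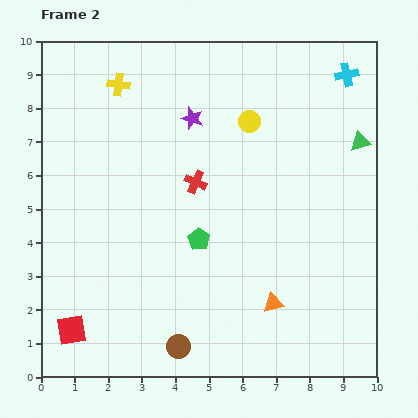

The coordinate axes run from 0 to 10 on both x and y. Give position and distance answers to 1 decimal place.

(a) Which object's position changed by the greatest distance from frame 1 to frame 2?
the green pentagon

(moved 4.0; next 3.4)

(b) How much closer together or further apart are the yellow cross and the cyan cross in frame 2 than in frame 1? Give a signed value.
+0.2

Distance in frame 1: 6.6. Distance in frame 2: 6.8.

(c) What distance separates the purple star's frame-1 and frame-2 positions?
3.4

The purple star moved from (2.5, 5.0) to (4.5, 7.7), a distance of √(2.0² + 2.7²) ≈ 3.4.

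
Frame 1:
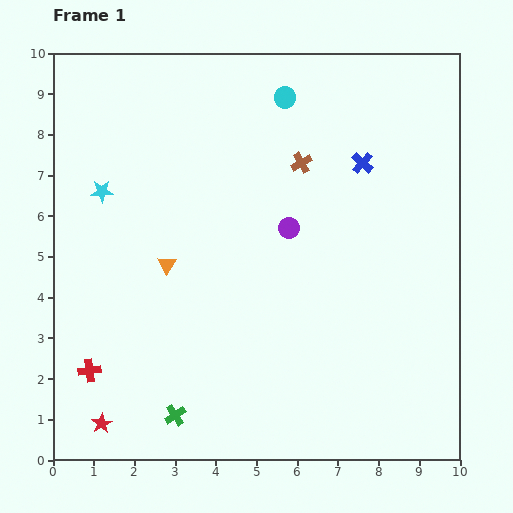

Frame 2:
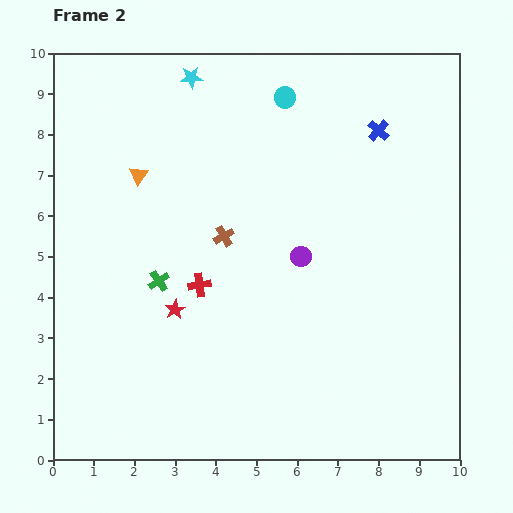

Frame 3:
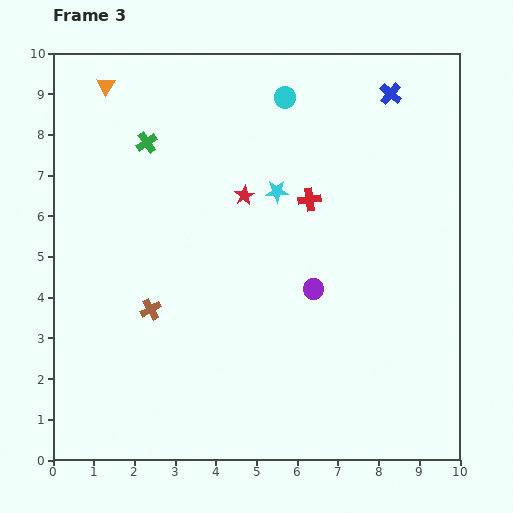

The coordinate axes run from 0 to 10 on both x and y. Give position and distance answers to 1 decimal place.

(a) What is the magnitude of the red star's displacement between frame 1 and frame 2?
3.3

The red star moved from (1.2, 0.9) to (3.0, 3.7), a distance of √(1.8² + 2.8²) ≈ 3.3.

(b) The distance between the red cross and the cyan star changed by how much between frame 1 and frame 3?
-3.6

Distance in frame 1: 4.4. Distance in frame 3: 0.8.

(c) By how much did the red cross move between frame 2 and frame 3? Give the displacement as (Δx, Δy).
(2.7, 2.1)

The red cross was at (3.6, 4.3) in frame 2 and (6.3, 6.4) in frame 3.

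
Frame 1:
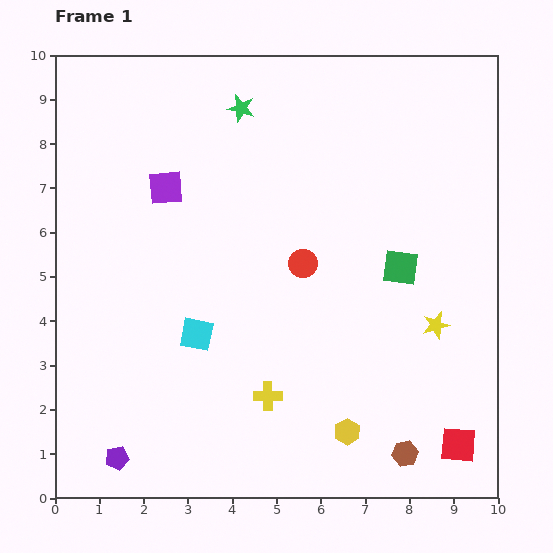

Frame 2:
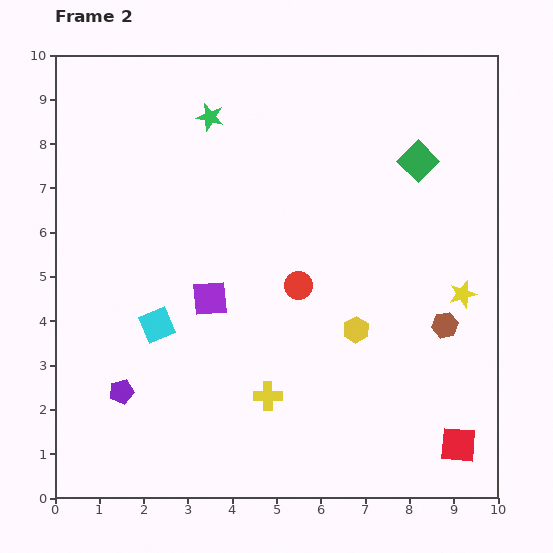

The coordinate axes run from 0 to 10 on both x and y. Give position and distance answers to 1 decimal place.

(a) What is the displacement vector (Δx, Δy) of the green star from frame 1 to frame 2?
(-0.7, -0.2)

The green star was at (4.2, 8.8) in frame 1 and (3.5, 8.6) in frame 2.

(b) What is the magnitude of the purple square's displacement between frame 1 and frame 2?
2.7

The purple square moved from (2.5, 7.0) to (3.5, 4.5), a distance of √(1.0² + 2.5²) ≈ 2.7.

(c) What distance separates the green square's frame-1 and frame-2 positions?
2.4

The green square moved from (7.8, 5.2) to (8.2, 7.6), a distance of √(0.4² + 2.4²) ≈ 2.4.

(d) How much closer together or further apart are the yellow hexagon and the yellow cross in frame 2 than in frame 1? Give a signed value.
+0.5

Distance in frame 1: 2.0. Distance in frame 2: 2.5.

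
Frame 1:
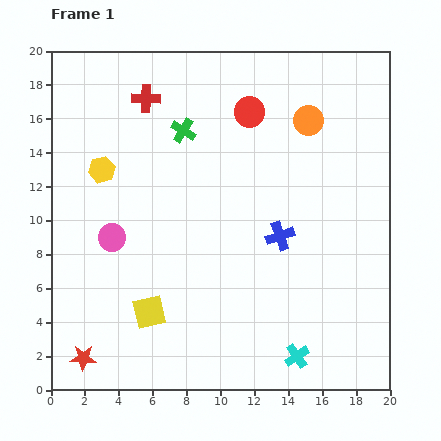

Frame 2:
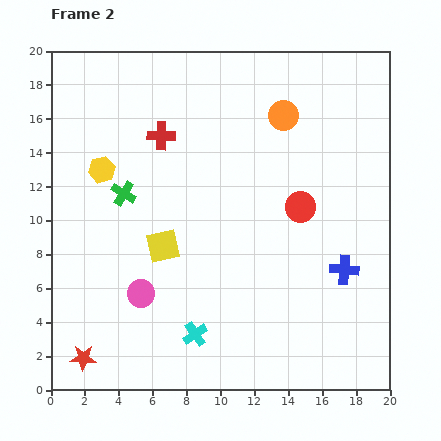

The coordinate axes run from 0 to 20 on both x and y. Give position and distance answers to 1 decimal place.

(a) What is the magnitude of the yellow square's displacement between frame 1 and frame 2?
4.0

The yellow square moved from (5.8, 4.6) to (6.6, 8.5), a distance of √(0.8² + 3.9²) ≈ 4.0.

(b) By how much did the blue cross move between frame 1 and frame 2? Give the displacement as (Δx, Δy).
(3.8, -2.0)

The blue cross was at (13.5, 9.1) in frame 1 and (17.3, 7.1) in frame 2.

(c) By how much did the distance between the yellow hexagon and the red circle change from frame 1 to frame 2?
+2.6

Distance in frame 1: 9.3. Distance in frame 2: 11.9.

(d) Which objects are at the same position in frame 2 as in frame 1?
the yellow hexagon, the red star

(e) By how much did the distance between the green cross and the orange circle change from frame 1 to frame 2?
+3.1

Distance in frame 1: 7.4. Distance in frame 2: 10.5.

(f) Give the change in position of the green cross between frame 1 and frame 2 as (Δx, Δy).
(-3.5, -3.7)

The green cross was at (7.8, 15.3) in frame 1 and (4.3, 11.6) in frame 2.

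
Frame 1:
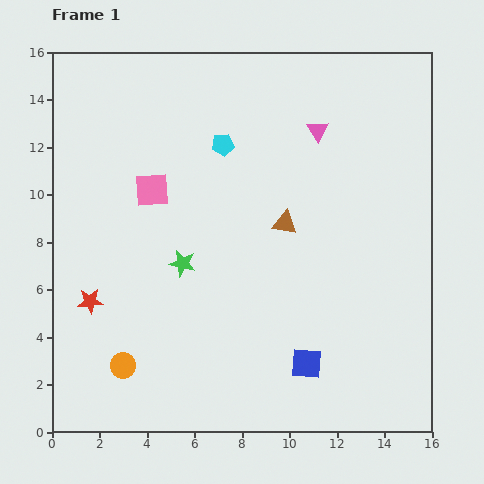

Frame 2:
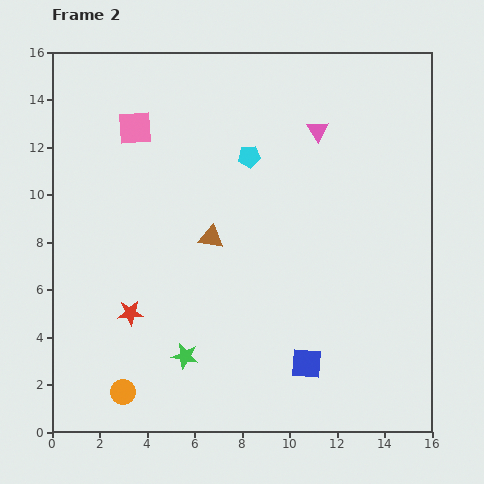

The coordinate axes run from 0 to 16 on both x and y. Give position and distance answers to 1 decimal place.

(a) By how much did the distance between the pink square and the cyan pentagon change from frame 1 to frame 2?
+1.3

Distance in frame 1: 3.6. Distance in frame 2: 4.9.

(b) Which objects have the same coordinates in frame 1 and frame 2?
the pink triangle, the blue square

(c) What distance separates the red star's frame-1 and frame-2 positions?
1.8

The red star moved from (1.6, 5.5) to (3.3, 5.0), a distance of √(1.7² + 0.5²) ≈ 1.8.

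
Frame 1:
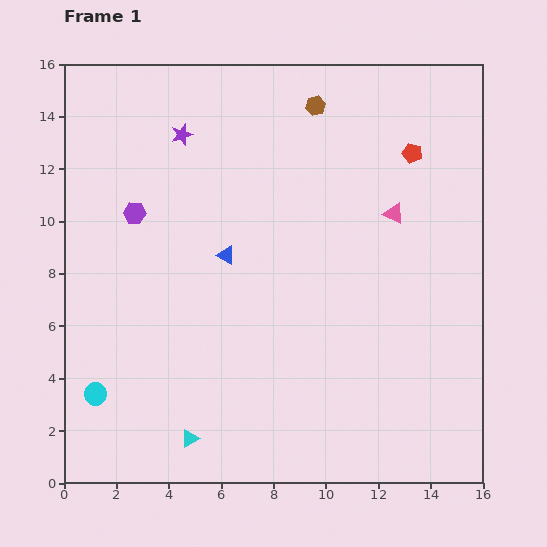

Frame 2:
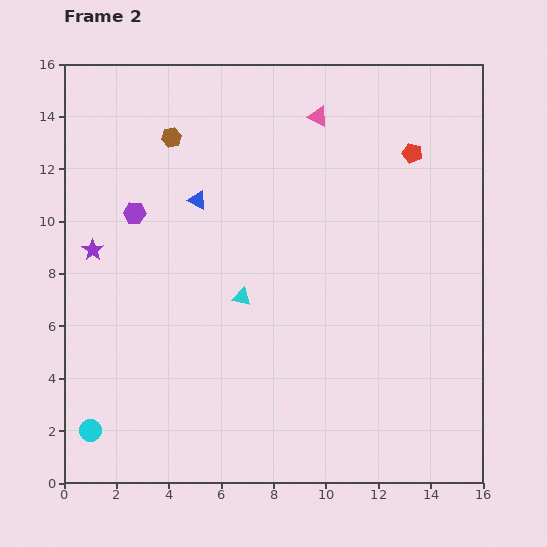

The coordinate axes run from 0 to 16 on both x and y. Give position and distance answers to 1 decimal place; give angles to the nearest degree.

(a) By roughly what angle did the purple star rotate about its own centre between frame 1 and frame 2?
20° counter-clockwise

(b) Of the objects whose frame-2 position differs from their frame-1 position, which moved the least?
the cyan circle

(moved 1.4)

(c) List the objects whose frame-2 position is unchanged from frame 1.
the red pentagon, the purple hexagon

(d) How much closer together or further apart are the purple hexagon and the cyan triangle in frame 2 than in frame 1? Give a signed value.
-3.7

Distance in frame 1: 8.9. Distance in frame 2: 5.2.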